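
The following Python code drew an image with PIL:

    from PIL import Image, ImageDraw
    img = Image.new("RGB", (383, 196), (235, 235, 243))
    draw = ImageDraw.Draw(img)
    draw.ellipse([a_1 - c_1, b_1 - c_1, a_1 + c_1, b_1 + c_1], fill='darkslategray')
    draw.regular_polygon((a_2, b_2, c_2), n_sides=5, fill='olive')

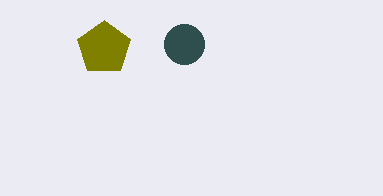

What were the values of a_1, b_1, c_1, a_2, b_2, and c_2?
a_1 = 184, b_1 = 44, c_1 = 20, a_2 = 104, b_2 = 48, c_2 = 28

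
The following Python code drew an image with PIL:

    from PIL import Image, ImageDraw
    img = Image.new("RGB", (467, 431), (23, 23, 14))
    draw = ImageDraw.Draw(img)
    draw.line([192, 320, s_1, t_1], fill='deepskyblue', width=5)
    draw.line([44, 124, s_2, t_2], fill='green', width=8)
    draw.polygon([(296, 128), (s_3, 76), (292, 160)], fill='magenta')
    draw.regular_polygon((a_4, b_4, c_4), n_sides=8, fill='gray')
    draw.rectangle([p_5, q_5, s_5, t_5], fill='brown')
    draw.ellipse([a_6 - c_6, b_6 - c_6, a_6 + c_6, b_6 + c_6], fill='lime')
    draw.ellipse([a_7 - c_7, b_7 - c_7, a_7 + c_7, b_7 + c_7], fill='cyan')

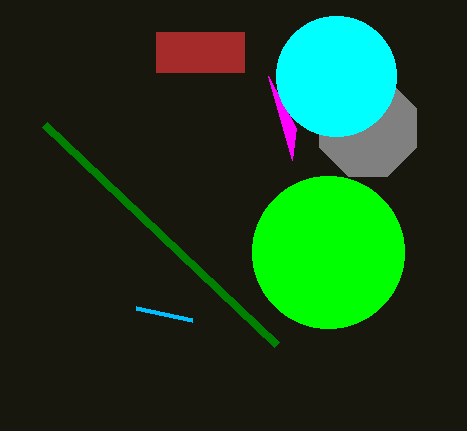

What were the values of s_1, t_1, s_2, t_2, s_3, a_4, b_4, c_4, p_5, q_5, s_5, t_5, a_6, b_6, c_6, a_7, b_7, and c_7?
s_1 = 136, t_1 = 308, s_2 = 276, t_2 = 344, s_3 = 268, a_4 = 368, b_4 = 128, c_4 = 52, p_5 = 156, q_5 = 32, s_5 = 244, t_5 = 72, a_6 = 328, b_6 = 252, c_6 = 76, a_7 = 336, b_7 = 76, c_7 = 60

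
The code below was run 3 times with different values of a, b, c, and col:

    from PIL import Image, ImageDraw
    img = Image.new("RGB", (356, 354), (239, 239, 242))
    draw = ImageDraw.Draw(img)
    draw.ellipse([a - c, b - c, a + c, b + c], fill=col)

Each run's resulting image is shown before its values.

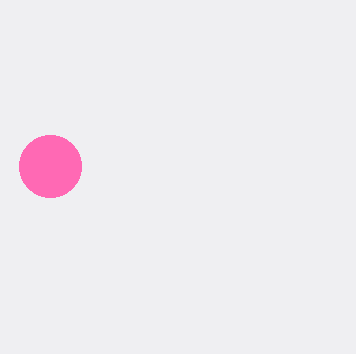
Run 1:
a = 50, b = 166, c = 31, col = 'hotpink'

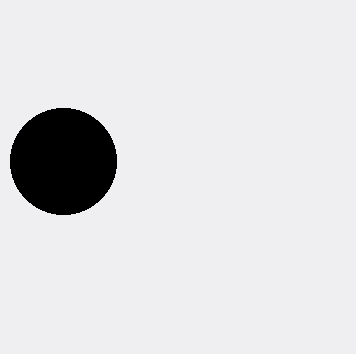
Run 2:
a = 63, b = 161, c = 53, col = 'black'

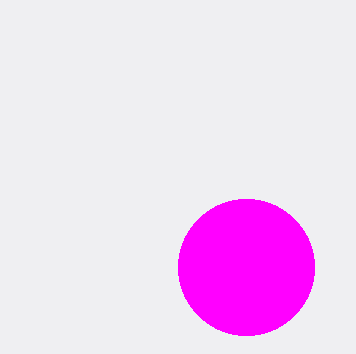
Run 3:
a = 246; b = 267; c = 68; col = 'magenta'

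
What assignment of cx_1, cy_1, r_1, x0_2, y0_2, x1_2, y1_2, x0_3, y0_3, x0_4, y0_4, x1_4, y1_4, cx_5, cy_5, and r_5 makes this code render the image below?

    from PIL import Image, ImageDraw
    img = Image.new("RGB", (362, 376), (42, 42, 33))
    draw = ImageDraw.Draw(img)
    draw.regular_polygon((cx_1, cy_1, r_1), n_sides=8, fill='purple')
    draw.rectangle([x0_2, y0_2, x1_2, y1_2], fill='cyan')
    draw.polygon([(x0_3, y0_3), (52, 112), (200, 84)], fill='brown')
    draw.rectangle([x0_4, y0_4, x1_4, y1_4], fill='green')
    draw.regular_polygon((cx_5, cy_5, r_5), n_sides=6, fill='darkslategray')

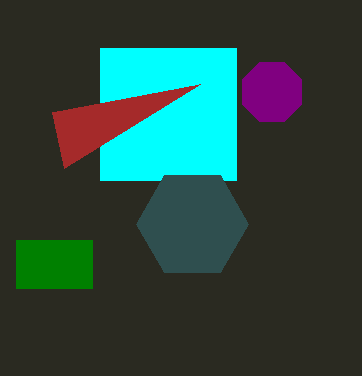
cx_1 = 272; cy_1 = 92; r_1 = 32; x0_2 = 100; y0_2 = 48; x1_2 = 236; y1_2 = 180; x0_3 = 64; y0_3 = 168; x0_4 = 16; y0_4 = 240; x1_4 = 92; y1_4 = 288; cx_5 = 192; cy_5 = 224; r_5 = 56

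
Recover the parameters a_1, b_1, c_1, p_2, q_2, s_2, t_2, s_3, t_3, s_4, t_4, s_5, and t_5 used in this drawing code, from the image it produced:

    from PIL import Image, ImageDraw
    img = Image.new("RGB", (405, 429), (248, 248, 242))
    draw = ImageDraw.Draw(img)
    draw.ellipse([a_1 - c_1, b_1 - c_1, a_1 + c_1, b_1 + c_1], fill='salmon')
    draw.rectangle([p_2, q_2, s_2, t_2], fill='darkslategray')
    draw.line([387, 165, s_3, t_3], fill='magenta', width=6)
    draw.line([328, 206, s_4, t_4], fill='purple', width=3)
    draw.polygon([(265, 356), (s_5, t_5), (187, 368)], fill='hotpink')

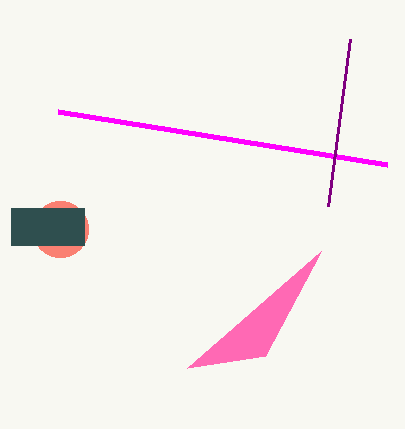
a_1 = 60, b_1 = 229, c_1 = 28, p_2 = 11, q_2 = 208, s_2 = 84, t_2 = 245, s_3 = 58, t_3 = 112, s_4 = 350, t_4 = 39, s_5 = 321, t_5 = 251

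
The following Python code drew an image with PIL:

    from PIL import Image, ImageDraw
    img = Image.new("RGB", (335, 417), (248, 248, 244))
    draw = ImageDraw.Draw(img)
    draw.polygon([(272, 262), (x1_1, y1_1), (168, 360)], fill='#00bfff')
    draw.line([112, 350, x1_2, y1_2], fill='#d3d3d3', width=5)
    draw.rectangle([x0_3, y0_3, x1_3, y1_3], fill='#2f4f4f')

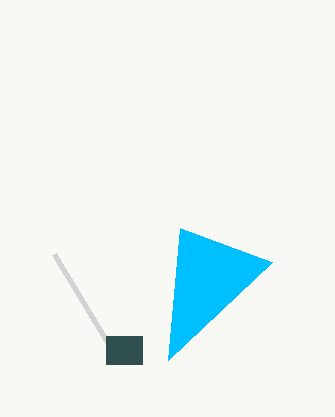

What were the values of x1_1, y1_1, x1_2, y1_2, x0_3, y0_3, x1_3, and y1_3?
x1_1 = 180
y1_1 = 228
x1_2 = 54
y1_2 = 254
x0_3 = 106
y0_3 = 336
x1_3 = 142
y1_3 = 364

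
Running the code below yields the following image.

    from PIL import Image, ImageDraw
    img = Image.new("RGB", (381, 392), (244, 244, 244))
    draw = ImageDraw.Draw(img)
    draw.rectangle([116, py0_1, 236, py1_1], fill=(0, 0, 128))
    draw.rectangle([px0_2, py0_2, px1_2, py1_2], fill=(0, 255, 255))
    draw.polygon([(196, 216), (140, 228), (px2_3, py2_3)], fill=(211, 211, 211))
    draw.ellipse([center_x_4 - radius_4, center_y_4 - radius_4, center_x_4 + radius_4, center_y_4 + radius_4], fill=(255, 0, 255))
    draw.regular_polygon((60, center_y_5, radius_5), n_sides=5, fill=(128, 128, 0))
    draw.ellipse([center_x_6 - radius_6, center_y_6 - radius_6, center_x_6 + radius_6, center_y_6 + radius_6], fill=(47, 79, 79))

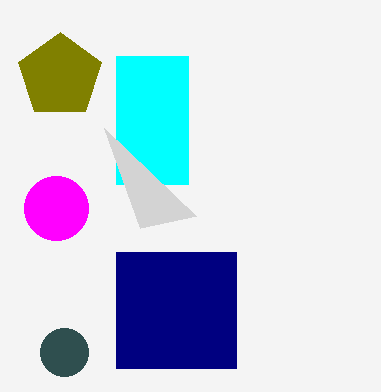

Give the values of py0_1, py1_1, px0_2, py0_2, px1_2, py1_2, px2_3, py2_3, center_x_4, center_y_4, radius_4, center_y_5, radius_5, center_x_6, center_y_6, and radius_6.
py0_1 = 252, py1_1 = 368, px0_2 = 116, py0_2 = 56, px1_2 = 188, py1_2 = 184, px2_3 = 104, py2_3 = 128, center_x_4 = 56, center_y_4 = 208, radius_4 = 32, center_y_5 = 76, radius_5 = 44, center_x_6 = 64, center_y_6 = 352, radius_6 = 24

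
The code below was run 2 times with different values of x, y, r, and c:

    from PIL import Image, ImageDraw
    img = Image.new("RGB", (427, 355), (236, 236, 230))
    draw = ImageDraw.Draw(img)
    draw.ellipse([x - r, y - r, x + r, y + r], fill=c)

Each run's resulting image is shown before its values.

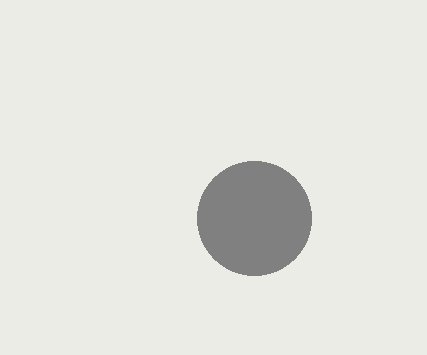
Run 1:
x = 254
y = 218
r = 57
c = 'gray'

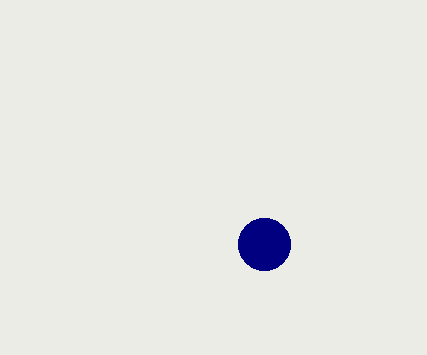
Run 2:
x = 264
y = 244
r = 26
c = 'navy'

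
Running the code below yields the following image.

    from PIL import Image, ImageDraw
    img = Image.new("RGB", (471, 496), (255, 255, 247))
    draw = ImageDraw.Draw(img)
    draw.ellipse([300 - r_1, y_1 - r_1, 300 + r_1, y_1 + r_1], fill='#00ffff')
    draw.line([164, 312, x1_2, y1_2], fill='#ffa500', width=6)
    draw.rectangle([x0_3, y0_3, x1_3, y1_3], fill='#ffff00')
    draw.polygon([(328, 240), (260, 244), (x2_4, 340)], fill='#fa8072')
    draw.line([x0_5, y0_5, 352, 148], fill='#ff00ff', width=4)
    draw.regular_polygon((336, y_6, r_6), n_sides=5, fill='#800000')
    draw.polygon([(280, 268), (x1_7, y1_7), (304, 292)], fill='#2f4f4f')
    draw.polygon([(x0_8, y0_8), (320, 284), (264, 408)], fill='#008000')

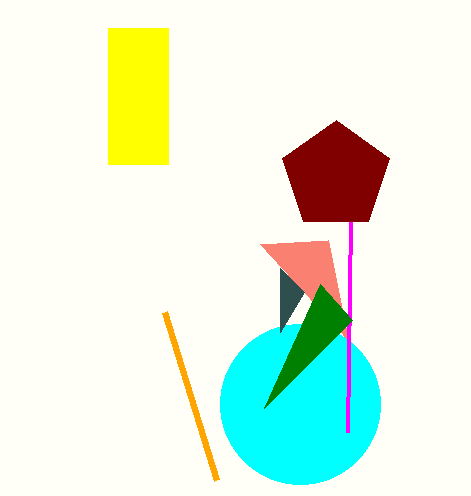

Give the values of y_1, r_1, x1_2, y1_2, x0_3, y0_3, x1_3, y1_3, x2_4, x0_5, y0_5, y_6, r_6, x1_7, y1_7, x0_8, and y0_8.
y_1 = 404
r_1 = 80
x1_2 = 216
y1_2 = 480
x0_3 = 108
y0_3 = 28
x1_3 = 168
y1_3 = 164
x2_4 = 348
x0_5 = 348
y0_5 = 432
y_6 = 176
r_6 = 56
x1_7 = 280
y1_7 = 332
x0_8 = 352
y0_8 = 320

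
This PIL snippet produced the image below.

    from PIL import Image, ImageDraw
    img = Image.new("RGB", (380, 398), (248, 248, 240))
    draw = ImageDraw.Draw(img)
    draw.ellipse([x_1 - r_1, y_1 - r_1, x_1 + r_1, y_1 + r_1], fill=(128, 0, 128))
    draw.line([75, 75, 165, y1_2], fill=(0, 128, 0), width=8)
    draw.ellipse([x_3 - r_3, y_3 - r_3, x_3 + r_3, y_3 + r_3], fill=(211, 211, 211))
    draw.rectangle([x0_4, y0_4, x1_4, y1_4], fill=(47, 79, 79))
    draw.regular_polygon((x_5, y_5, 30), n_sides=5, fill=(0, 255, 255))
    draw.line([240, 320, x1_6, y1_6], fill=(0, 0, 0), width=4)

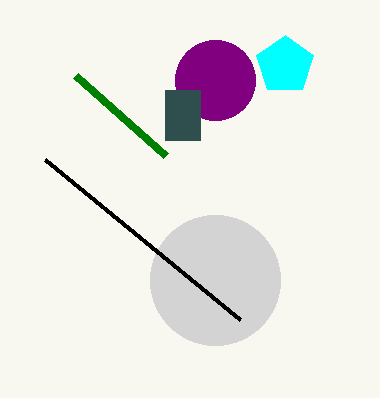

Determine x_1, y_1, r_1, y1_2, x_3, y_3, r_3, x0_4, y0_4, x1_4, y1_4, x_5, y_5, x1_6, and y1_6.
x_1 = 215
y_1 = 80
r_1 = 40
y1_2 = 155
x_3 = 215
y_3 = 280
r_3 = 65
x0_4 = 165
y0_4 = 90
x1_4 = 200
y1_4 = 140
x_5 = 285
y_5 = 65
x1_6 = 45
y1_6 = 160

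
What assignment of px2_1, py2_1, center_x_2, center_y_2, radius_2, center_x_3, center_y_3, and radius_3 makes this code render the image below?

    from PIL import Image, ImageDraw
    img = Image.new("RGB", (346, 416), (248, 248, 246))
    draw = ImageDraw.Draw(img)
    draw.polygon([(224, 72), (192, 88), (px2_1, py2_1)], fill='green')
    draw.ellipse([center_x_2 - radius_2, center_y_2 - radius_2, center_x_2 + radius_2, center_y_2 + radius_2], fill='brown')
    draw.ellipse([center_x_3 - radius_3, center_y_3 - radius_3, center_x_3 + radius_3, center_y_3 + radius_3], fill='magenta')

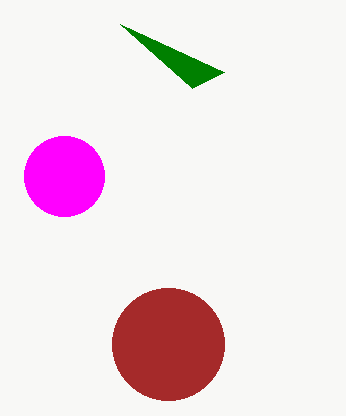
px2_1 = 120, py2_1 = 24, center_x_2 = 168, center_y_2 = 344, radius_2 = 56, center_x_3 = 64, center_y_3 = 176, radius_3 = 40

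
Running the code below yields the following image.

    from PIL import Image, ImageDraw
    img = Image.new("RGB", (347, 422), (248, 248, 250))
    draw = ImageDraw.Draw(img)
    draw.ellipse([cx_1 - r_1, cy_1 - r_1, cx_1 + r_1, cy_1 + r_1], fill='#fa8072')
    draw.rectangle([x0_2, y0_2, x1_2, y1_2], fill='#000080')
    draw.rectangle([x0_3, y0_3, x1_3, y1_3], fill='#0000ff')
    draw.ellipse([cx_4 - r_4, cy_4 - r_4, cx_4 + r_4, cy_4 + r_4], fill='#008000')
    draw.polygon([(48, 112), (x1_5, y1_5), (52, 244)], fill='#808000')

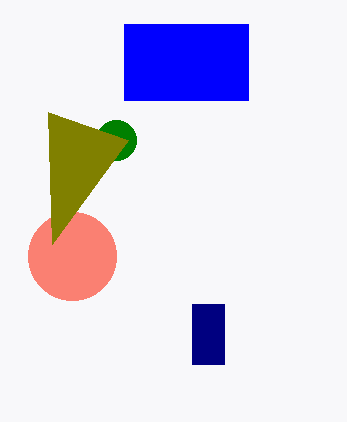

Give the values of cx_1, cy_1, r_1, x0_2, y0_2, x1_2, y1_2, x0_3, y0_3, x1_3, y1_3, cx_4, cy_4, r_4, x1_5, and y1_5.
cx_1 = 72, cy_1 = 256, r_1 = 44, x0_2 = 192, y0_2 = 304, x1_2 = 224, y1_2 = 364, x0_3 = 124, y0_3 = 24, x1_3 = 248, y1_3 = 100, cx_4 = 116, cy_4 = 140, r_4 = 20, x1_5 = 128, y1_5 = 140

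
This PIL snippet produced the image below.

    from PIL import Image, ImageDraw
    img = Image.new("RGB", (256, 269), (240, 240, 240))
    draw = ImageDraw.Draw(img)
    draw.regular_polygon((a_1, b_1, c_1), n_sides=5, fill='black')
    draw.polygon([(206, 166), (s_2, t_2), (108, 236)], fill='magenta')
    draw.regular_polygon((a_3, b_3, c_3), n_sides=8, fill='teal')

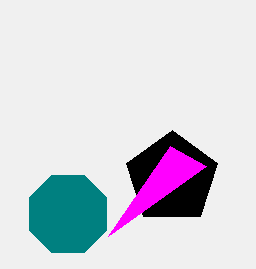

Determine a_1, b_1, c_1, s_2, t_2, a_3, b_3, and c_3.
a_1 = 172
b_1 = 178
c_1 = 48
s_2 = 170
t_2 = 146
a_3 = 68
b_3 = 214
c_3 = 42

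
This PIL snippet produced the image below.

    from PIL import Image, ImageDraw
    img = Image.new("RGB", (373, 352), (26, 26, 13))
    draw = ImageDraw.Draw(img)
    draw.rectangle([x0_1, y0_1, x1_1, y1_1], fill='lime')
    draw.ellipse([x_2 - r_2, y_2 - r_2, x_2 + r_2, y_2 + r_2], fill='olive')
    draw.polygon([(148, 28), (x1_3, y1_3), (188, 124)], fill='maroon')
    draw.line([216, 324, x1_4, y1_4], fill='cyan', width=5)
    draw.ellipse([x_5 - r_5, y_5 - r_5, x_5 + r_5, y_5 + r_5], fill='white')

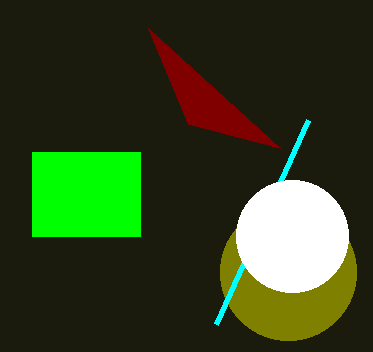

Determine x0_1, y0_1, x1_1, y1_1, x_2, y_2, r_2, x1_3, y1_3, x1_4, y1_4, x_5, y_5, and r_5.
x0_1 = 32
y0_1 = 152
x1_1 = 140
y1_1 = 236
x_2 = 288
y_2 = 272
r_2 = 68
x1_3 = 280
y1_3 = 148
x1_4 = 308
y1_4 = 120
x_5 = 292
y_5 = 236
r_5 = 56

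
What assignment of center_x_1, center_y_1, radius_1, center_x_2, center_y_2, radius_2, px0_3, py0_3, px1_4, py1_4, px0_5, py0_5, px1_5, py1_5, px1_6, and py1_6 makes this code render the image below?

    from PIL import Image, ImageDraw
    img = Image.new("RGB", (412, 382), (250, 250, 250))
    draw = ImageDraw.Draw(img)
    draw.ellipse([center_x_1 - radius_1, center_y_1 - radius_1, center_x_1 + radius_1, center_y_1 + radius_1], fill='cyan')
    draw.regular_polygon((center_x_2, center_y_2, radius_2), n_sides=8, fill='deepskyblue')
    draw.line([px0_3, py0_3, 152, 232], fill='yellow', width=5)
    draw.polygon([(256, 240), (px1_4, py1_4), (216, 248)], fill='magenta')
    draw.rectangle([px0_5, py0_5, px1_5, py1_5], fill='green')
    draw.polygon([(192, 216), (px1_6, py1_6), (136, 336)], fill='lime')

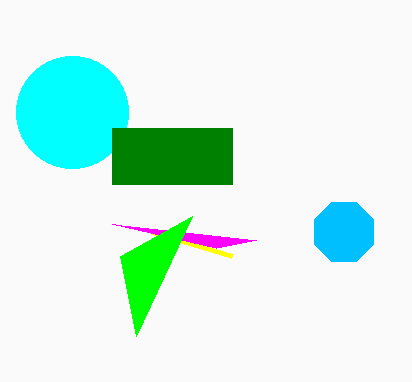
center_x_1 = 72, center_y_1 = 112, radius_1 = 56, center_x_2 = 344, center_y_2 = 232, radius_2 = 32, px0_3 = 232, py0_3 = 256, px1_4 = 112, py1_4 = 224, px0_5 = 112, py0_5 = 128, px1_5 = 232, py1_5 = 184, px1_6 = 120, py1_6 = 256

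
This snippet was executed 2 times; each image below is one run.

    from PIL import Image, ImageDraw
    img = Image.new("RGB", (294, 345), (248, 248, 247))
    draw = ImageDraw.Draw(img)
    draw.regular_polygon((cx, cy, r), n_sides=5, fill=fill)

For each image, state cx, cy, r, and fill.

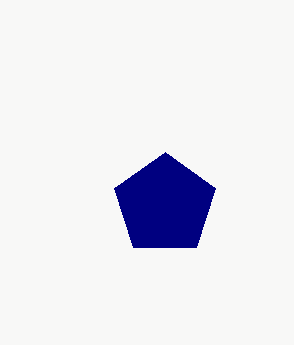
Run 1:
cx = 165, cy = 205, r = 53, fill = 'navy'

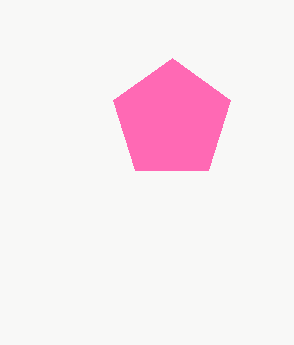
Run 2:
cx = 172; cy = 120; r = 62; fill = 'hotpink'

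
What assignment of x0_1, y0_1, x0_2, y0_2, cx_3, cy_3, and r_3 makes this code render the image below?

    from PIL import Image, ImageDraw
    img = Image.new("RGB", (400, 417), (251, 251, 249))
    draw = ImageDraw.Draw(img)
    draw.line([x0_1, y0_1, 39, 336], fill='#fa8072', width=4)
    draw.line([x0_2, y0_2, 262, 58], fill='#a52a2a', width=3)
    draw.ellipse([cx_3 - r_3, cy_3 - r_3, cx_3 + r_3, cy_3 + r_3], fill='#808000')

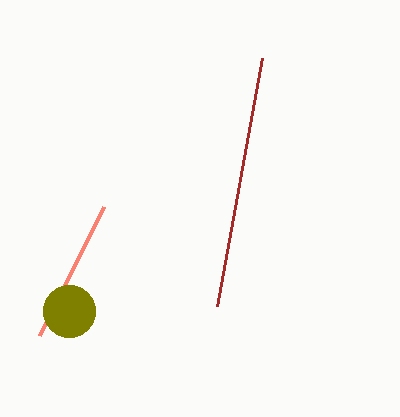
x0_1 = 103; y0_1 = 207; x0_2 = 217; y0_2 = 306; cx_3 = 69; cy_3 = 311; r_3 = 26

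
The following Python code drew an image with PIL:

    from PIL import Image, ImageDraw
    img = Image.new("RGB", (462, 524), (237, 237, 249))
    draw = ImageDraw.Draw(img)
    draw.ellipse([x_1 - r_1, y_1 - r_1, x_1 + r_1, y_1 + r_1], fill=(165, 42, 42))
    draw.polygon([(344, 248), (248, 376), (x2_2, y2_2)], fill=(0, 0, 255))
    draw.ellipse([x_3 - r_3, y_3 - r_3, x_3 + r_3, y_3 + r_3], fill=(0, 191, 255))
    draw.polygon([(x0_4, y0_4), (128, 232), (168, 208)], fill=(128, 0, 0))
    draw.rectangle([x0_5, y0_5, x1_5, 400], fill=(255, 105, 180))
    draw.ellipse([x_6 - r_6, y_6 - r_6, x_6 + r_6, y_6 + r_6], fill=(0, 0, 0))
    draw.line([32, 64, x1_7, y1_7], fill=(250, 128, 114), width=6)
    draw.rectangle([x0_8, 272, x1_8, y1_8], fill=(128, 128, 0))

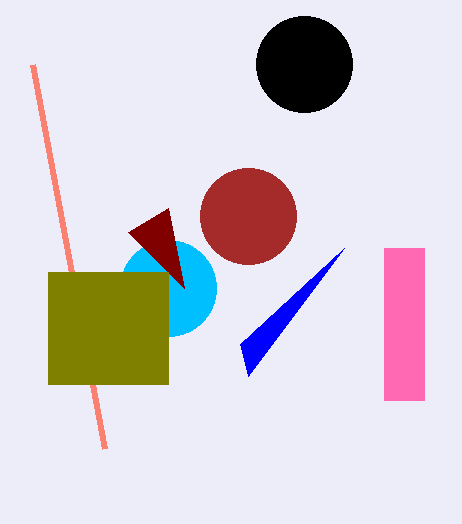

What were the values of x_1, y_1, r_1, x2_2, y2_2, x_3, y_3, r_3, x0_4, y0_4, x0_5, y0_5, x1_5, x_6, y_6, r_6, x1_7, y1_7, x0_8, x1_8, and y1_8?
x_1 = 248
y_1 = 216
r_1 = 48
x2_2 = 240
y2_2 = 344
x_3 = 168
y_3 = 288
r_3 = 48
x0_4 = 184
y0_4 = 288
x0_5 = 384
y0_5 = 248
x1_5 = 424
x_6 = 304
y_6 = 64
r_6 = 48
x1_7 = 104
y1_7 = 448
x0_8 = 48
x1_8 = 168
y1_8 = 384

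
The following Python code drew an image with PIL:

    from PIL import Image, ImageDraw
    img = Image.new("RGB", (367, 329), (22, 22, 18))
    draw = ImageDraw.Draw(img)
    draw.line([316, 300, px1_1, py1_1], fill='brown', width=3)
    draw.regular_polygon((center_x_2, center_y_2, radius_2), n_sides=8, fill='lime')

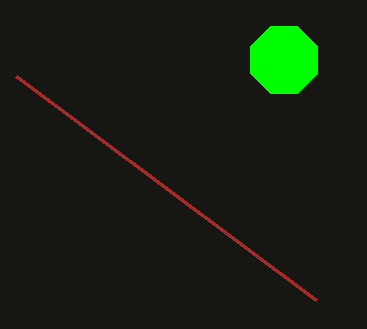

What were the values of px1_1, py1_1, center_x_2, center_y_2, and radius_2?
px1_1 = 16
py1_1 = 76
center_x_2 = 284
center_y_2 = 60
radius_2 = 36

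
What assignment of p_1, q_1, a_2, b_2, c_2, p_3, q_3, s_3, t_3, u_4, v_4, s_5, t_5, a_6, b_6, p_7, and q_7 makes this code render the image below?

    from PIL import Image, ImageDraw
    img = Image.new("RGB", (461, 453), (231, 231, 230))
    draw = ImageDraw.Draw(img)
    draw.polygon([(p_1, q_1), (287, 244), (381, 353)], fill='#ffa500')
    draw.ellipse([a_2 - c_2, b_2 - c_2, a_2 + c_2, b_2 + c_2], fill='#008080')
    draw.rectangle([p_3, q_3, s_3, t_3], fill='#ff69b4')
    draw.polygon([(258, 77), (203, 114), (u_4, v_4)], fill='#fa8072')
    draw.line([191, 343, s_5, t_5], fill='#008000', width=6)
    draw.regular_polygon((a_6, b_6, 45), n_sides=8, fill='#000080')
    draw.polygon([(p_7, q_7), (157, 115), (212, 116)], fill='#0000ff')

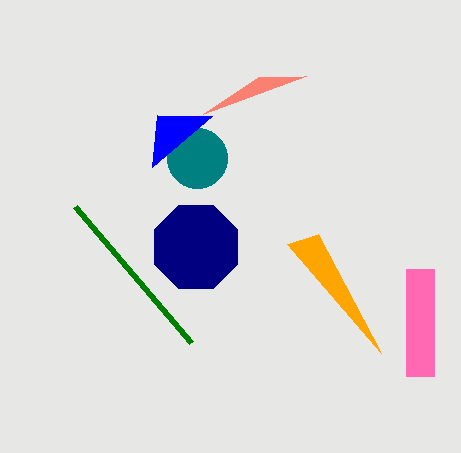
p_1 = 318; q_1 = 234; a_2 = 197; b_2 = 158; c_2 = 30; p_3 = 406; q_3 = 269; s_3 = 434; t_3 = 376; u_4 = 306; v_4 = 76; s_5 = 75; t_5 = 207; a_6 = 196; b_6 = 247; p_7 = 152; q_7 = 167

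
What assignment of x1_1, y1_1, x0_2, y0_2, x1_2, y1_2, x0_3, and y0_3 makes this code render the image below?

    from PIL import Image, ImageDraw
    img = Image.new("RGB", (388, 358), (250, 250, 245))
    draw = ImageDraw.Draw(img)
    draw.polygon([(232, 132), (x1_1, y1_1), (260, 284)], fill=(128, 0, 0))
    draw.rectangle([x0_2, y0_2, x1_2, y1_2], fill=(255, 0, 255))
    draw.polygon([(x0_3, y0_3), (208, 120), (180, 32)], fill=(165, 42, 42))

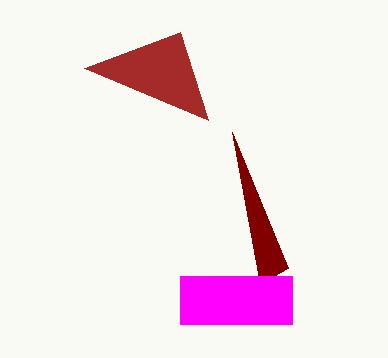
x1_1 = 288; y1_1 = 268; x0_2 = 180; y0_2 = 276; x1_2 = 292; y1_2 = 324; x0_3 = 84; y0_3 = 68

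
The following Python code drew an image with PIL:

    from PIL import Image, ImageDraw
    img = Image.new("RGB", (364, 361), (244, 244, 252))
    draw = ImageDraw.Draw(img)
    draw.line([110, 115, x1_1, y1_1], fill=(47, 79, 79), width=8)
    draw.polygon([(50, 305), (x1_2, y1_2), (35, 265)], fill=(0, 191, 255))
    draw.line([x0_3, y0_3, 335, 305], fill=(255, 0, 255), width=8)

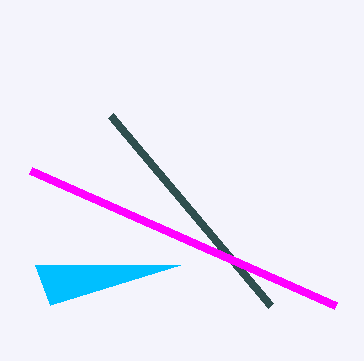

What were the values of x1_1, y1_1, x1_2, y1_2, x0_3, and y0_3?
x1_1 = 270; y1_1 = 305; x1_2 = 180; y1_2 = 265; x0_3 = 30; y0_3 = 170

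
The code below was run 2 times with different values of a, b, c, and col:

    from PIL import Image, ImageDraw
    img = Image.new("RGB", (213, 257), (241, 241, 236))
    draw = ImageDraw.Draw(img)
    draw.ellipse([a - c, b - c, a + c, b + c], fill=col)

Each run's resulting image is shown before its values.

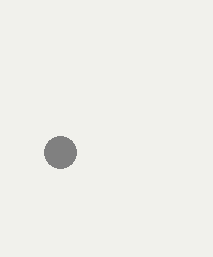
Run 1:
a = 60, b = 152, c = 16, col = 'gray'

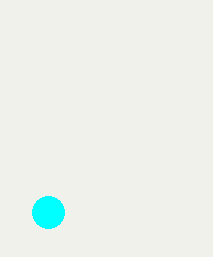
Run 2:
a = 48; b = 212; c = 16; col = 'cyan'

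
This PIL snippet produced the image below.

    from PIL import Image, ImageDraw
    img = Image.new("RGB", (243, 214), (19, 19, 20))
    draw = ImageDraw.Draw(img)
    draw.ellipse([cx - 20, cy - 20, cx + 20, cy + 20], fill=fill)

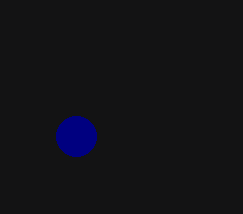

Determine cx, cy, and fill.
cx = 76, cy = 136, fill = 'navy'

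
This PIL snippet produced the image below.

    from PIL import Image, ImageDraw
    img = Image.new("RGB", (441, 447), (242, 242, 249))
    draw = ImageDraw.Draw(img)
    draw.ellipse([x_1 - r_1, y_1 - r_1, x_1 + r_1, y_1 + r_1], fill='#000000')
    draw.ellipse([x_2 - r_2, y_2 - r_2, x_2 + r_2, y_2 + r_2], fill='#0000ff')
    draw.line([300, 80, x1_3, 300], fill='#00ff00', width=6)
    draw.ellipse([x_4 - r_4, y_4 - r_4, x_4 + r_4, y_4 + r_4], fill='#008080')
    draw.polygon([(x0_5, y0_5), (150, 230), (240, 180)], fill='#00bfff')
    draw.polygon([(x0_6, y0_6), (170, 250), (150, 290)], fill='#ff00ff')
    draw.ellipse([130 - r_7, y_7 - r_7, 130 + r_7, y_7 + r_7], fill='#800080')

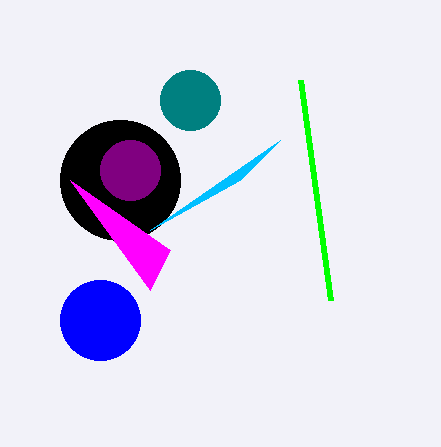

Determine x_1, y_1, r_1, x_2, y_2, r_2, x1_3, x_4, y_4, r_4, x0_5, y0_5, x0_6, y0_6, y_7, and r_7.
x_1 = 120, y_1 = 180, r_1 = 60, x_2 = 100, y_2 = 320, r_2 = 40, x1_3 = 330, x_4 = 190, y_4 = 100, r_4 = 30, x0_5 = 280, y0_5 = 140, x0_6 = 70, y0_6 = 180, y_7 = 170, r_7 = 30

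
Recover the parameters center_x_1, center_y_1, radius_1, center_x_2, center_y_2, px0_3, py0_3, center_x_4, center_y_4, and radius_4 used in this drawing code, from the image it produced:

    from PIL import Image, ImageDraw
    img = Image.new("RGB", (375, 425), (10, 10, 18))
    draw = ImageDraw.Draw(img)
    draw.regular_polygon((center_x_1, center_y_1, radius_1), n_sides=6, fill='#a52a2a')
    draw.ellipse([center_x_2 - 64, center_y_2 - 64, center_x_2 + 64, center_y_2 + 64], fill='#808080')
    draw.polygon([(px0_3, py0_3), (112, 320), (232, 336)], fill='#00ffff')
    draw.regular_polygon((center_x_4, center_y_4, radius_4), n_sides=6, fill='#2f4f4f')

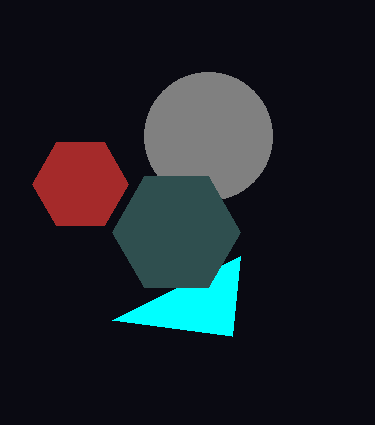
center_x_1 = 80; center_y_1 = 184; radius_1 = 48; center_x_2 = 208; center_y_2 = 136; px0_3 = 240; py0_3 = 256; center_x_4 = 176; center_y_4 = 232; radius_4 = 64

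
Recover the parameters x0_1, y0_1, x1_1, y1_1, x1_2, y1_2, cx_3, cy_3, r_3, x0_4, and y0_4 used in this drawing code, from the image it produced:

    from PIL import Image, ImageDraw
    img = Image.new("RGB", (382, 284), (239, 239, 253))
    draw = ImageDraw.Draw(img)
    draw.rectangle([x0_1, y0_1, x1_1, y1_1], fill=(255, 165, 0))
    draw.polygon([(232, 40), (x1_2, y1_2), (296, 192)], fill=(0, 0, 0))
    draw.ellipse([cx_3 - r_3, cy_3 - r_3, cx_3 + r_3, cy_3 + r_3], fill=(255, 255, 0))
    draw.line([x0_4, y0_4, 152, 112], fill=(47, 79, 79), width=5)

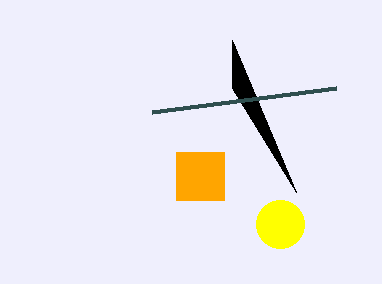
x0_1 = 176, y0_1 = 152, x1_1 = 224, y1_1 = 200, x1_2 = 232, y1_2 = 88, cx_3 = 280, cy_3 = 224, r_3 = 24, x0_4 = 336, y0_4 = 88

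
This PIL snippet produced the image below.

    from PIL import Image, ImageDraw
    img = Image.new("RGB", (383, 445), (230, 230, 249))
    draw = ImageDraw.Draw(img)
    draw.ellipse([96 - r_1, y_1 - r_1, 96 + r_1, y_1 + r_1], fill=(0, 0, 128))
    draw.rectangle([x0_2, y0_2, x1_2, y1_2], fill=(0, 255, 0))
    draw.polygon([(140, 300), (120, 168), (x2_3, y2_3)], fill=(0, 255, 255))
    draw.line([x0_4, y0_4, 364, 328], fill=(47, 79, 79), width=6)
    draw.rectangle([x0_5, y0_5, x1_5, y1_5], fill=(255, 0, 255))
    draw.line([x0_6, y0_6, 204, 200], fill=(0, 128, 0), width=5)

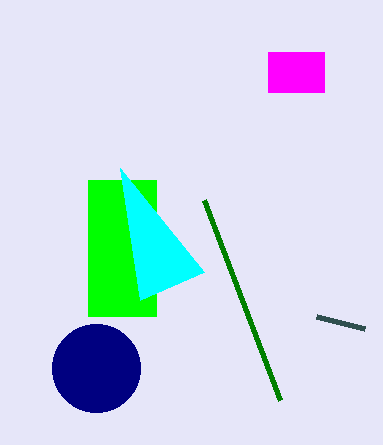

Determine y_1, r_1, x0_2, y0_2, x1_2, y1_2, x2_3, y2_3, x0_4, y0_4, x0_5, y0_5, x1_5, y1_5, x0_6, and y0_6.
y_1 = 368, r_1 = 44, x0_2 = 88, y0_2 = 180, x1_2 = 156, y1_2 = 316, x2_3 = 204, y2_3 = 272, x0_4 = 316, y0_4 = 316, x0_5 = 268, y0_5 = 52, x1_5 = 324, y1_5 = 92, x0_6 = 280, y0_6 = 400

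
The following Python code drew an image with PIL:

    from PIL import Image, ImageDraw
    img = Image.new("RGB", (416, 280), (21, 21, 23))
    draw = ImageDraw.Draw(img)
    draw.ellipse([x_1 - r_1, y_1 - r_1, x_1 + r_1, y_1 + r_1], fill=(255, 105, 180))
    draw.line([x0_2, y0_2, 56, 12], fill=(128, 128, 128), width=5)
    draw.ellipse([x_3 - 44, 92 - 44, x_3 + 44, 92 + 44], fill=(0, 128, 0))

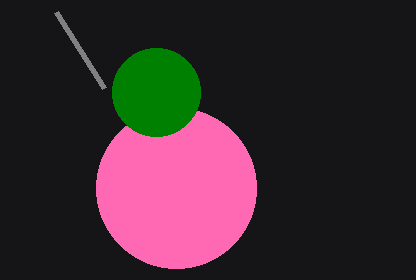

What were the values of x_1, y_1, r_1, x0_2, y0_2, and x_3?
x_1 = 176
y_1 = 188
r_1 = 80
x0_2 = 104
y0_2 = 88
x_3 = 156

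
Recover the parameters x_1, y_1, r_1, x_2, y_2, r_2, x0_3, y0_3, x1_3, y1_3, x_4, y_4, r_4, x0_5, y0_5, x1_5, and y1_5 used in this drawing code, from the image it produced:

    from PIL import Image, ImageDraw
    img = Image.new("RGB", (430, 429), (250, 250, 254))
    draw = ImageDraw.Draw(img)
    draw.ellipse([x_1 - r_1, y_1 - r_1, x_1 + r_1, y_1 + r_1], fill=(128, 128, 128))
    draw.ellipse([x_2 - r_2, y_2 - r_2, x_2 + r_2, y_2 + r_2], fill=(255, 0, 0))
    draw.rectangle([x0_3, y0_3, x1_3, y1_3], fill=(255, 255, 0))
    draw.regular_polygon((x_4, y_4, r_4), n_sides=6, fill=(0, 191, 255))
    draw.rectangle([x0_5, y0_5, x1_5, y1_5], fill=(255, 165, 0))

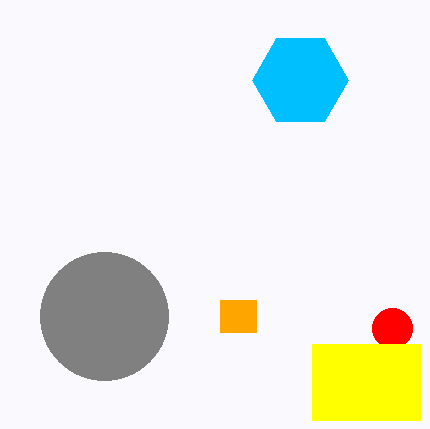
x_1 = 104
y_1 = 316
r_1 = 64
x_2 = 392
y_2 = 328
r_2 = 20
x0_3 = 312
y0_3 = 344
x1_3 = 420
y1_3 = 420
x_4 = 300
y_4 = 80
r_4 = 48
x0_5 = 220
y0_5 = 300
x1_5 = 256
y1_5 = 332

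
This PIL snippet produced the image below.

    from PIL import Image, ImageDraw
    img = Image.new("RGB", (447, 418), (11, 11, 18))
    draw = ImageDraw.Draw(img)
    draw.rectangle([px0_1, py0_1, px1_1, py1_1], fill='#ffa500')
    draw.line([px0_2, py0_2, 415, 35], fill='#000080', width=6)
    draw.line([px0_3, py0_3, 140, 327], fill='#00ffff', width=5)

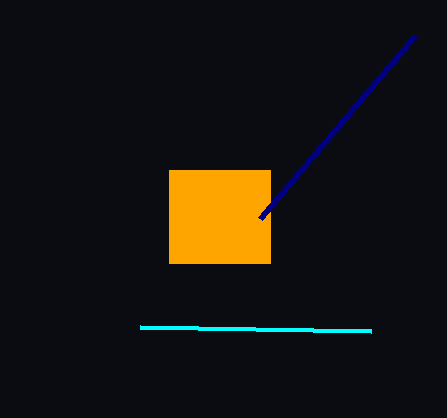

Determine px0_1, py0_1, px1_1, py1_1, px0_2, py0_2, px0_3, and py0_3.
px0_1 = 169; py0_1 = 170; px1_1 = 270; py1_1 = 263; px0_2 = 260; py0_2 = 218; px0_3 = 371; py0_3 = 331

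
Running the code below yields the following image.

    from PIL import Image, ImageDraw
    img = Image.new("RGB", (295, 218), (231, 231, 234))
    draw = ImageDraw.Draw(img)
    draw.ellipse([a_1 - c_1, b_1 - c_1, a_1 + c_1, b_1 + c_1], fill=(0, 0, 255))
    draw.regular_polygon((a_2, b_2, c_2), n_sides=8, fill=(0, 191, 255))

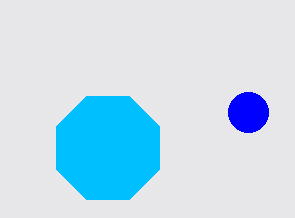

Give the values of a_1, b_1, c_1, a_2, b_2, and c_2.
a_1 = 248
b_1 = 112
c_1 = 20
a_2 = 108
b_2 = 148
c_2 = 56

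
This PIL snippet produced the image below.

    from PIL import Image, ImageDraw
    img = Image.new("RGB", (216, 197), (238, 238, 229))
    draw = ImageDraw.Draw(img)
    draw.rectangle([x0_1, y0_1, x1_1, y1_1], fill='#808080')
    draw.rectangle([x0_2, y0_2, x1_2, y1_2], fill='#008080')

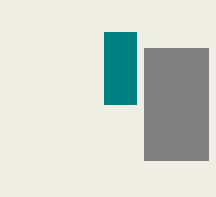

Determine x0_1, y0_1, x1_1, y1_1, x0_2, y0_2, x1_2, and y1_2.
x0_1 = 144
y0_1 = 48
x1_1 = 208
y1_1 = 160
x0_2 = 104
y0_2 = 32
x1_2 = 136
y1_2 = 104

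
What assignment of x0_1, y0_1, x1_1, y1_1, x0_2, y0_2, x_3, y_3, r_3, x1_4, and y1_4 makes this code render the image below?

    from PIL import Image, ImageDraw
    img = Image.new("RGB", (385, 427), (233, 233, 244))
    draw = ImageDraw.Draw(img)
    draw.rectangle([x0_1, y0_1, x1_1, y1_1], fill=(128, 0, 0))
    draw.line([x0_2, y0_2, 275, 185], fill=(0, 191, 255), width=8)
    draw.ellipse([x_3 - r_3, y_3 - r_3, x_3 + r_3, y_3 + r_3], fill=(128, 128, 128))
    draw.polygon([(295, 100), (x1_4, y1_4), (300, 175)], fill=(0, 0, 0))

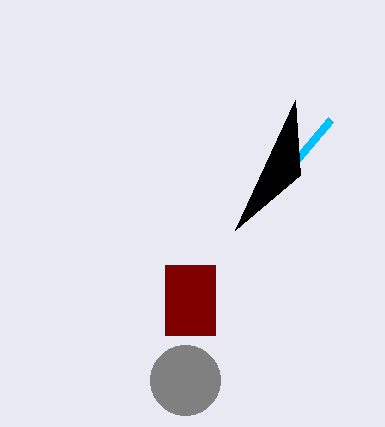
x0_1 = 165, y0_1 = 265, x1_1 = 215, y1_1 = 335, x0_2 = 330, y0_2 = 120, x_3 = 185, y_3 = 380, r_3 = 35, x1_4 = 235, y1_4 = 230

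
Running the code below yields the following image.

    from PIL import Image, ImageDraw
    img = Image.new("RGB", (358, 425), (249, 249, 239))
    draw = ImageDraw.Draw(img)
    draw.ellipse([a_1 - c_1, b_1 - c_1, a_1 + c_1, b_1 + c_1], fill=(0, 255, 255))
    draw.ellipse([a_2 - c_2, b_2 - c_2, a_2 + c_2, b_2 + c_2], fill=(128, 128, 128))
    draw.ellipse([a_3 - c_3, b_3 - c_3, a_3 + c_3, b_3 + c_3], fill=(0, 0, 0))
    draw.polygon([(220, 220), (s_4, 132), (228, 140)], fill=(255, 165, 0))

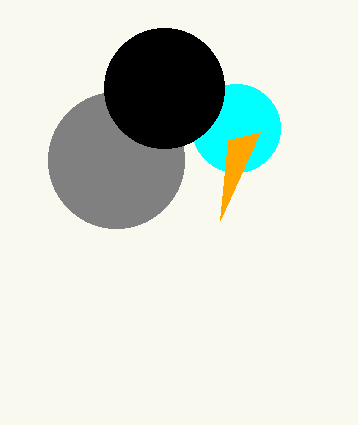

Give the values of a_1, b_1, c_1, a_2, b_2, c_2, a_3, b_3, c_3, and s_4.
a_1 = 236; b_1 = 128; c_1 = 44; a_2 = 116; b_2 = 160; c_2 = 68; a_3 = 164; b_3 = 88; c_3 = 60; s_4 = 260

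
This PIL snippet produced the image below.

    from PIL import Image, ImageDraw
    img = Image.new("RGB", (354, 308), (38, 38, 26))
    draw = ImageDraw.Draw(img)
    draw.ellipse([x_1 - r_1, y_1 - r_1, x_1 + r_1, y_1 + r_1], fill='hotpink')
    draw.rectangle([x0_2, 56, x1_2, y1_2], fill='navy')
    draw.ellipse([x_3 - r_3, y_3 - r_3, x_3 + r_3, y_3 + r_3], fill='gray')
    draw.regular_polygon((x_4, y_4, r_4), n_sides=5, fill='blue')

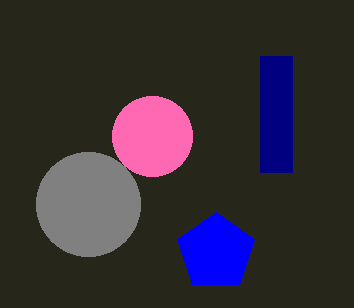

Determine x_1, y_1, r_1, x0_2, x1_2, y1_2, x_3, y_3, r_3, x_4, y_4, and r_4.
x_1 = 152
y_1 = 136
r_1 = 40
x0_2 = 260
x1_2 = 292
y1_2 = 172
x_3 = 88
y_3 = 204
r_3 = 52
x_4 = 216
y_4 = 252
r_4 = 40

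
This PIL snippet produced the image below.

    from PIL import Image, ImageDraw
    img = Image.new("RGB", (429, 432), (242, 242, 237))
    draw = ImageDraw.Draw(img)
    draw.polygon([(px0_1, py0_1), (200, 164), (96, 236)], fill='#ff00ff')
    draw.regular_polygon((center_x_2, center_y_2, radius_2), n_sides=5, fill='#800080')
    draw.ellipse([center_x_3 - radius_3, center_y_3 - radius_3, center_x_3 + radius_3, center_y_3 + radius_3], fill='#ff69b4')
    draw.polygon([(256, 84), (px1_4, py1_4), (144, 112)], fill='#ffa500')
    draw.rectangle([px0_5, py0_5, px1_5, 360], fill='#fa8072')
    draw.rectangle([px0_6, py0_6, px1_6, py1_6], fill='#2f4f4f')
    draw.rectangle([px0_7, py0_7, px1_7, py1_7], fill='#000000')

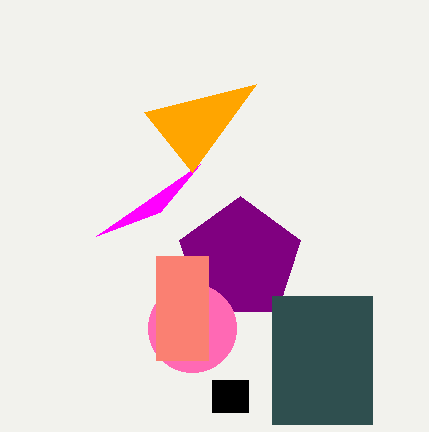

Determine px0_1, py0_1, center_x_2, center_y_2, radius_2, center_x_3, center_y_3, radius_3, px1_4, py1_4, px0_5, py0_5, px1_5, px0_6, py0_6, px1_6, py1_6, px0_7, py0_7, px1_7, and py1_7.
px0_1 = 160; py0_1 = 212; center_x_2 = 240; center_y_2 = 260; radius_2 = 64; center_x_3 = 192; center_y_3 = 328; radius_3 = 44; px1_4 = 192; py1_4 = 172; px0_5 = 156; py0_5 = 256; px1_5 = 208; px0_6 = 272; py0_6 = 296; px1_6 = 372; py1_6 = 424; px0_7 = 212; py0_7 = 380; px1_7 = 248; py1_7 = 412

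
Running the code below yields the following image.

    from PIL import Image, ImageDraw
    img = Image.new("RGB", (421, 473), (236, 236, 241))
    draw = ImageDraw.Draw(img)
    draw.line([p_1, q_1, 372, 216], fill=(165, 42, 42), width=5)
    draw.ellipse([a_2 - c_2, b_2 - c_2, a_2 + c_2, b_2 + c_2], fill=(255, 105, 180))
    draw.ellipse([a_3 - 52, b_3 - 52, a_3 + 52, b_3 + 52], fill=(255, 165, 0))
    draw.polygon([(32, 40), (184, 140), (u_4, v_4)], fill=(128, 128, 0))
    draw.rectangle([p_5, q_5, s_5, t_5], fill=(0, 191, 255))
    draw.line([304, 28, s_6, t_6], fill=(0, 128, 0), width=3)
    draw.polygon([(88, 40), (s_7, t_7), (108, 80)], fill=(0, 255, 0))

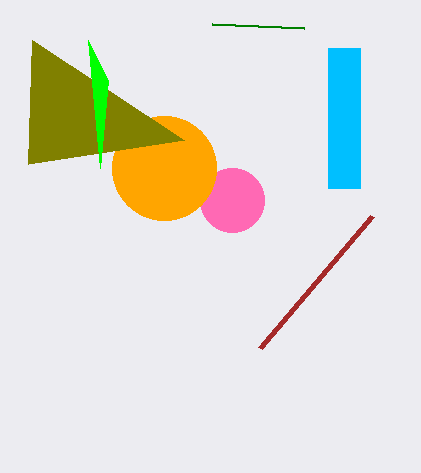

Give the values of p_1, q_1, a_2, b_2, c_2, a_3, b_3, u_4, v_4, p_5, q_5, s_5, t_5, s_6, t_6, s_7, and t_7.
p_1 = 260
q_1 = 348
a_2 = 232
b_2 = 200
c_2 = 32
a_3 = 164
b_3 = 168
u_4 = 28
v_4 = 164
p_5 = 328
q_5 = 48
s_5 = 360
t_5 = 188
s_6 = 212
t_6 = 24
s_7 = 100
t_7 = 168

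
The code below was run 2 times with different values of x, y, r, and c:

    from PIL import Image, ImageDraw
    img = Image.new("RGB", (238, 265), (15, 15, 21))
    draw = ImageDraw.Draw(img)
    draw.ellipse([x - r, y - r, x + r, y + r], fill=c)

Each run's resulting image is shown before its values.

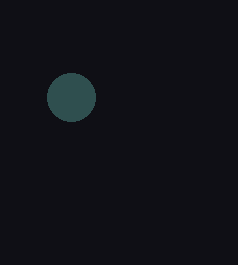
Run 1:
x = 71; y = 97; r = 24; c = 'darkslategray'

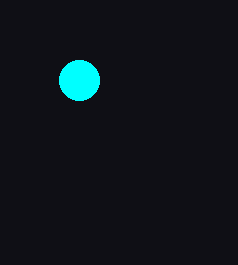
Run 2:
x = 79, y = 80, r = 20, c = 'cyan'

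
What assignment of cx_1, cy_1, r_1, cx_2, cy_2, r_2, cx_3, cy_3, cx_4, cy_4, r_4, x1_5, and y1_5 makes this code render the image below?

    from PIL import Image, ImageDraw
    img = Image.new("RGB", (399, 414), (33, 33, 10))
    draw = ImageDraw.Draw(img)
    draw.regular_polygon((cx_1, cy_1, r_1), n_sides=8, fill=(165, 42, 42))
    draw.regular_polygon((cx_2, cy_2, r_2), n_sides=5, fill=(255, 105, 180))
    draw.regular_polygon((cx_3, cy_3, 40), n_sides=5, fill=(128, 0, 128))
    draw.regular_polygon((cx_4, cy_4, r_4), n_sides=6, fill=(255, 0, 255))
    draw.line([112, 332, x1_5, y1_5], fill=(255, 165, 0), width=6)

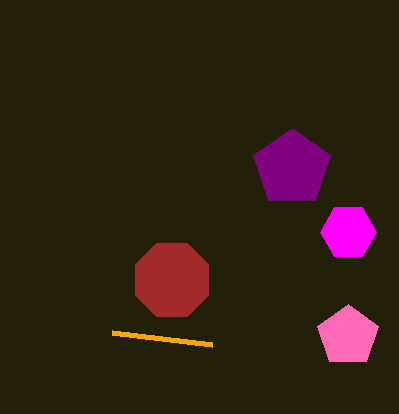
cx_1 = 172; cy_1 = 280; r_1 = 40; cx_2 = 348; cy_2 = 336; r_2 = 32; cx_3 = 292; cy_3 = 168; cx_4 = 348; cy_4 = 232; r_4 = 28; x1_5 = 212; y1_5 = 344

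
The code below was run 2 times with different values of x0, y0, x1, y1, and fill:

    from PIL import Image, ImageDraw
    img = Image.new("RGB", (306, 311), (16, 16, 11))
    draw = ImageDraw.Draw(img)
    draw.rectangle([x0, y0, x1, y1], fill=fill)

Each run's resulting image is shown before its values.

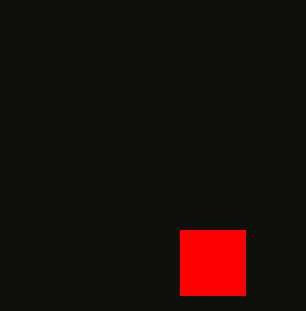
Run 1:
x0 = 180, y0 = 230, x1 = 245, y1 = 295, fill = 'red'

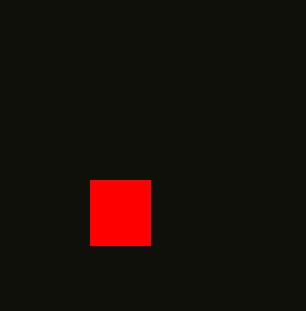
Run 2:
x0 = 90, y0 = 180, x1 = 150, y1 = 245, fill = 'red'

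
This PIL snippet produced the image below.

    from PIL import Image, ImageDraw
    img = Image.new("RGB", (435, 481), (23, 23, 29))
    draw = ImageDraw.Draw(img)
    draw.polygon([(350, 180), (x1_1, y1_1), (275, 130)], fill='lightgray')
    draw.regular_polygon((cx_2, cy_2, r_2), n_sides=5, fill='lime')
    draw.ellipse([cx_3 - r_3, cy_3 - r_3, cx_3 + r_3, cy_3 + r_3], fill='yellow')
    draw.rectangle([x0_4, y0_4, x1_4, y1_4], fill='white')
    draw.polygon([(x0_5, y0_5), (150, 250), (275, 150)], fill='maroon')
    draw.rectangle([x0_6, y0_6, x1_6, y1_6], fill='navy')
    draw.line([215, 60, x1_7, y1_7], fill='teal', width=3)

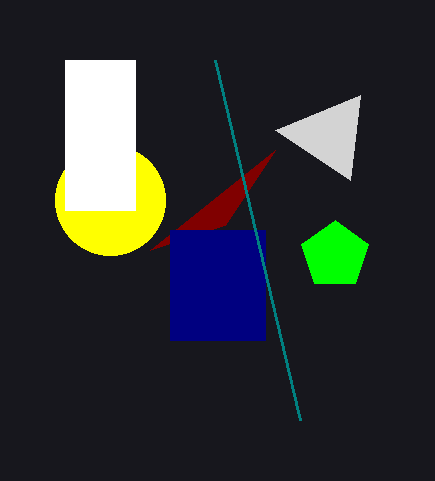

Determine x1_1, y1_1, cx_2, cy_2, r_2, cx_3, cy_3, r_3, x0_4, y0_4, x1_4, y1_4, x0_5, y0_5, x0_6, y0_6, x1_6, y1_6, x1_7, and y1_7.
x1_1 = 360
y1_1 = 95
cx_2 = 335
cy_2 = 255
r_2 = 35
cx_3 = 110
cy_3 = 200
r_3 = 55
x0_4 = 65
y0_4 = 60
x1_4 = 135
y1_4 = 210
x0_5 = 225
y0_5 = 225
x0_6 = 170
y0_6 = 230
x1_6 = 265
y1_6 = 340
x1_7 = 300
y1_7 = 420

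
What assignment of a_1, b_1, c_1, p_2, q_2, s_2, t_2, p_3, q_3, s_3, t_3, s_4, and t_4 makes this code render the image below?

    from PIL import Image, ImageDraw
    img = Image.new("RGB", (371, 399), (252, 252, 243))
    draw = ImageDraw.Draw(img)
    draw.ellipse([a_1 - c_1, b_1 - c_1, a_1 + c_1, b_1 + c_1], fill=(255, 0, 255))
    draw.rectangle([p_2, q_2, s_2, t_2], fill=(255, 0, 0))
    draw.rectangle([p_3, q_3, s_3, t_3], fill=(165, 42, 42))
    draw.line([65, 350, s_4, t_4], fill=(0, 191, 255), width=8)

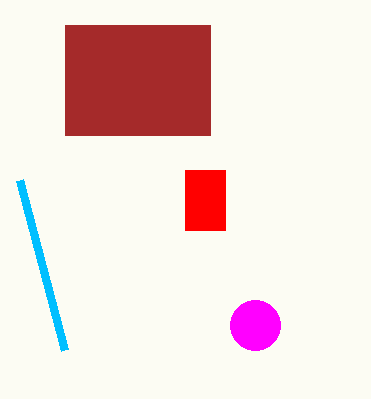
a_1 = 255
b_1 = 325
c_1 = 25
p_2 = 185
q_2 = 170
s_2 = 225
t_2 = 230
p_3 = 65
q_3 = 25
s_3 = 210
t_3 = 135
s_4 = 20
t_4 = 180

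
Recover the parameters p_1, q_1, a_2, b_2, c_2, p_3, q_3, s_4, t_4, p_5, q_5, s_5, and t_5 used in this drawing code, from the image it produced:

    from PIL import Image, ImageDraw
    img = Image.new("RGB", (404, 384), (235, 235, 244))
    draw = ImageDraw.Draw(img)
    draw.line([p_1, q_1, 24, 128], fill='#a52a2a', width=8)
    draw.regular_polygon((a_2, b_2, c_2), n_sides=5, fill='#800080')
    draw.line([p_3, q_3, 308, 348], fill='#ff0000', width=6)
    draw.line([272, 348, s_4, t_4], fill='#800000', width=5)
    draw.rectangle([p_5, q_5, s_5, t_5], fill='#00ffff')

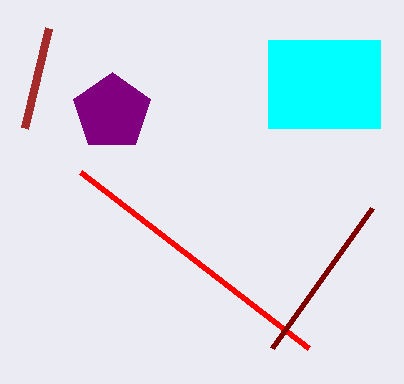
p_1 = 48
q_1 = 28
a_2 = 112
b_2 = 112
c_2 = 40
p_3 = 80
q_3 = 172
s_4 = 372
t_4 = 208
p_5 = 268
q_5 = 40
s_5 = 380
t_5 = 128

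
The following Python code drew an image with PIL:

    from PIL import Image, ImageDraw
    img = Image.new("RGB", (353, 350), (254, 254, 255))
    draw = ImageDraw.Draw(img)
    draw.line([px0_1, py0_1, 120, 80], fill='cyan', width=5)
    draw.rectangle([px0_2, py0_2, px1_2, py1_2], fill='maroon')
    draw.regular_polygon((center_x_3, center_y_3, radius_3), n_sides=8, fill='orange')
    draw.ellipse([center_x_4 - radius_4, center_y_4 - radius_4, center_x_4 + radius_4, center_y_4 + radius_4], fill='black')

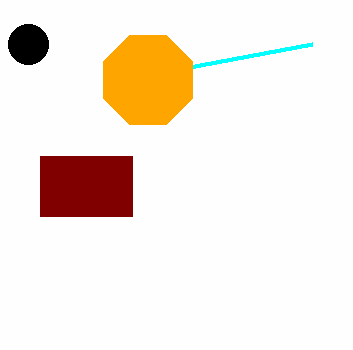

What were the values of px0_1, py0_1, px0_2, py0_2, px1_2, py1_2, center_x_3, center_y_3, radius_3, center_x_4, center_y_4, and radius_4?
px0_1 = 312; py0_1 = 44; px0_2 = 40; py0_2 = 156; px1_2 = 132; py1_2 = 216; center_x_3 = 148; center_y_3 = 80; radius_3 = 48; center_x_4 = 28; center_y_4 = 44; radius_4 = 20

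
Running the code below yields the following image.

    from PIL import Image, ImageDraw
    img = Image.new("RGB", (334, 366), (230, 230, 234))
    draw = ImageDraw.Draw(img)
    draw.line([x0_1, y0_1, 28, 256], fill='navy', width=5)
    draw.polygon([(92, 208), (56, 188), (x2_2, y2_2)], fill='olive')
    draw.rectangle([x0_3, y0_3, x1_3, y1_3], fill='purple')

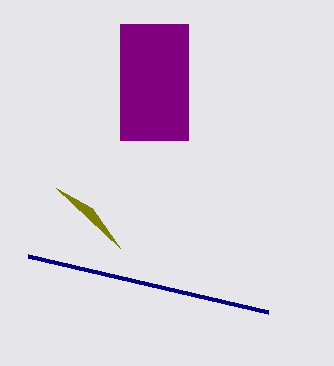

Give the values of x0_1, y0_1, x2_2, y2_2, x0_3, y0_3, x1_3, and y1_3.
x0_1 = 268, y0_1 = 312, x2_2 = 120, y2_2 = 248, x0_3 = 120, y0_3 = 24, x1_3 = 188, y1_3 = 140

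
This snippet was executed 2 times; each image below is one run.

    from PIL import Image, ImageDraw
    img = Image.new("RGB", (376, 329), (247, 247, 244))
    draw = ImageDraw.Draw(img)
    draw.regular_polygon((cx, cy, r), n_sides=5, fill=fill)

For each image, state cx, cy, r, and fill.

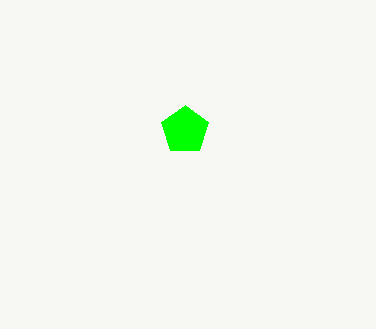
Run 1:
cx = 185; cy = 130; r = 25; fill = 'lime'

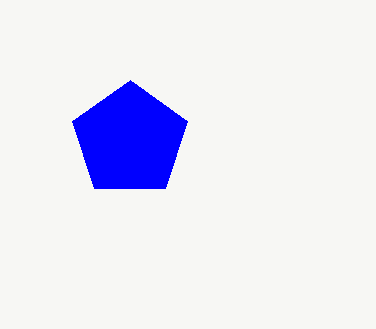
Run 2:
cx = 130
cy = 140
r = 60
fill = 'blue'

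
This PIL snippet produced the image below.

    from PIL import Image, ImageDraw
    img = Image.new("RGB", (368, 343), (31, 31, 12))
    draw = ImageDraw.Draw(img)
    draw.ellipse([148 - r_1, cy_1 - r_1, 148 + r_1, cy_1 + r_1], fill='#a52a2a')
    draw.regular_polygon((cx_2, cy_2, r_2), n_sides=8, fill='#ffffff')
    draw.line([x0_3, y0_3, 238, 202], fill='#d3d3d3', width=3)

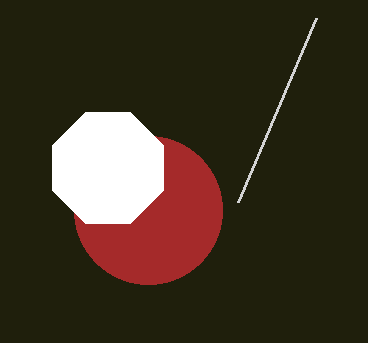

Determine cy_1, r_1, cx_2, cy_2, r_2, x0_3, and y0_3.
cy_1 = 210; r_1 = 74; cx_2 = 108; cy_2 = 168; r_2 = 60; x0_3 = 316; y0_3 = 18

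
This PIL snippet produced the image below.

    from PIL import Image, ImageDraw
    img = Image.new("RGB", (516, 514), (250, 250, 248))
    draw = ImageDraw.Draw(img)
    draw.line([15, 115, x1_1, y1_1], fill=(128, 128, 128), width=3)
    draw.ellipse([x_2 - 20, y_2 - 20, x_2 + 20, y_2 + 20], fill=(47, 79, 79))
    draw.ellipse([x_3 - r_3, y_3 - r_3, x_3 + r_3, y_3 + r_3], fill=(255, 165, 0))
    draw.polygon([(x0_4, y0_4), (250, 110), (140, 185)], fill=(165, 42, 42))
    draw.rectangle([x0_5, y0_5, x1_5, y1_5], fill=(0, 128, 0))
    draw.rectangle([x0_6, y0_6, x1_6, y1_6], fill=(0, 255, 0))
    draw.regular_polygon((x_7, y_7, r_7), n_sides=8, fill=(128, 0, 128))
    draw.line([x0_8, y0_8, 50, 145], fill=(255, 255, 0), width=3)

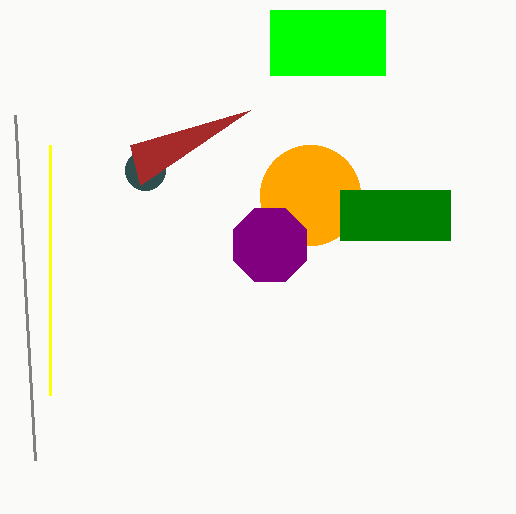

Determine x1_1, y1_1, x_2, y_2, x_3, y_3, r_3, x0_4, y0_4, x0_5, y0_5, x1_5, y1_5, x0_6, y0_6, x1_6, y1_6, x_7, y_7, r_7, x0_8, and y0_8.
x1_1 = 35
y1_1 = 460
x_2 = 145
y_2 = 170
x_3 = 310
y_3 = 195
r_3 = 50
x0_4 = 130
y0_4 = 145
x0_5 = 340
y0_5 = 190
x1_5 = 450
y1_5 = 240
x0_6 = 270
y0_6 = 10
x1_6 = 385
y1_6 = 75
x_7 = 270
y_7 = 245
r_7 = 40
x0_8 = 50
y0_8 = 395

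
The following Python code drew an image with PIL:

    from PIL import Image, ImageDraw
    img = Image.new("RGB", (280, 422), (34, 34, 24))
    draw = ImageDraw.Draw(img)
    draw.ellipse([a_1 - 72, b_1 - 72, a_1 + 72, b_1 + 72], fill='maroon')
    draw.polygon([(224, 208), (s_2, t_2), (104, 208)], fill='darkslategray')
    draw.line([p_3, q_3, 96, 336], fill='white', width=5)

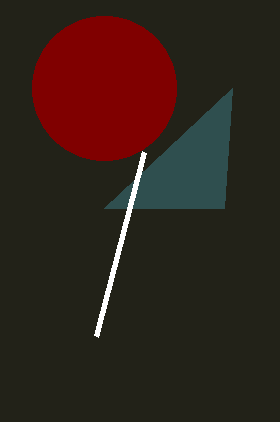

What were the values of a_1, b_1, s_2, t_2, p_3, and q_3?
a_1 = 104
b_1 = 88
s_2 = 232
t_2 = 88
p_3 = 144
q_3 = 152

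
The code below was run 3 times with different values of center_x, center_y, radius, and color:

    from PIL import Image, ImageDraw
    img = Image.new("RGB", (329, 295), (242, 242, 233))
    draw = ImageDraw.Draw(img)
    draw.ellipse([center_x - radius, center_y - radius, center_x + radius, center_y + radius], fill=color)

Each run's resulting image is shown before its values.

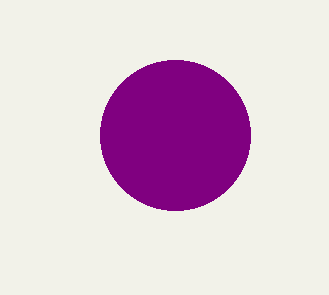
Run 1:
center_x = 175
center_y = 135
radius = 75
color = 'purple'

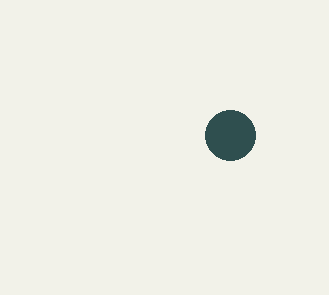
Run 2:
center_x = 230, center_y = 135, radius = 25, color = 'darkslategray'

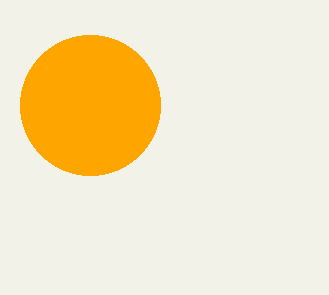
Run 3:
center_x = 90
center_y = 105
radius = 70
color = 'orange'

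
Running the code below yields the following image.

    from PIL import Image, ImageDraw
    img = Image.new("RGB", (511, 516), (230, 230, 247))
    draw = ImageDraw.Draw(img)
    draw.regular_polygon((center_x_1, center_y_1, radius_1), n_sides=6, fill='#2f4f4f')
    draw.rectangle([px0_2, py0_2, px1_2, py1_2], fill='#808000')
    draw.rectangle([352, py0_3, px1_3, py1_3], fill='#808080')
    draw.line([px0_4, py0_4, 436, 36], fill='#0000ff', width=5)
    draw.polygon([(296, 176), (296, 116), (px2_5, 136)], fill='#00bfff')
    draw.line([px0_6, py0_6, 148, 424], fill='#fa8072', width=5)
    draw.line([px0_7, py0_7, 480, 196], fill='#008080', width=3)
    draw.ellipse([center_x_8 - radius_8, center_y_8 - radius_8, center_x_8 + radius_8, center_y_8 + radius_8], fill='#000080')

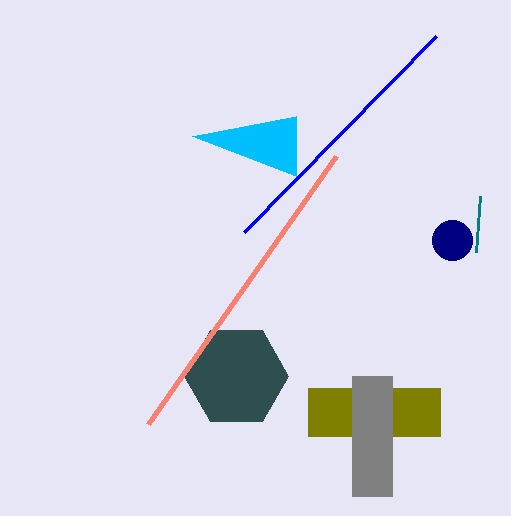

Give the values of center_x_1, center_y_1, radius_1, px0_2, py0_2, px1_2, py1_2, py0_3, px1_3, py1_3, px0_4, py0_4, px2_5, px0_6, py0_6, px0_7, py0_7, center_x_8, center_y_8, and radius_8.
center_x_1 = 236
center_y_1 = 376
radius_1 = 52
px0_2 = 308
py0_2 = 388
px1_2 = 440
py1_2 = 436
py0_3 = 376
px1_3 = 392
py1_3 = 496
px0_4 = 244
py0_4 = 232
px2_5 = 192
px0_6 = 336
py0_6 = 156
px0_7 = 476
py0_7 = 252
center_x_8 = 452
center_y_8 = 240
radius_8 = 20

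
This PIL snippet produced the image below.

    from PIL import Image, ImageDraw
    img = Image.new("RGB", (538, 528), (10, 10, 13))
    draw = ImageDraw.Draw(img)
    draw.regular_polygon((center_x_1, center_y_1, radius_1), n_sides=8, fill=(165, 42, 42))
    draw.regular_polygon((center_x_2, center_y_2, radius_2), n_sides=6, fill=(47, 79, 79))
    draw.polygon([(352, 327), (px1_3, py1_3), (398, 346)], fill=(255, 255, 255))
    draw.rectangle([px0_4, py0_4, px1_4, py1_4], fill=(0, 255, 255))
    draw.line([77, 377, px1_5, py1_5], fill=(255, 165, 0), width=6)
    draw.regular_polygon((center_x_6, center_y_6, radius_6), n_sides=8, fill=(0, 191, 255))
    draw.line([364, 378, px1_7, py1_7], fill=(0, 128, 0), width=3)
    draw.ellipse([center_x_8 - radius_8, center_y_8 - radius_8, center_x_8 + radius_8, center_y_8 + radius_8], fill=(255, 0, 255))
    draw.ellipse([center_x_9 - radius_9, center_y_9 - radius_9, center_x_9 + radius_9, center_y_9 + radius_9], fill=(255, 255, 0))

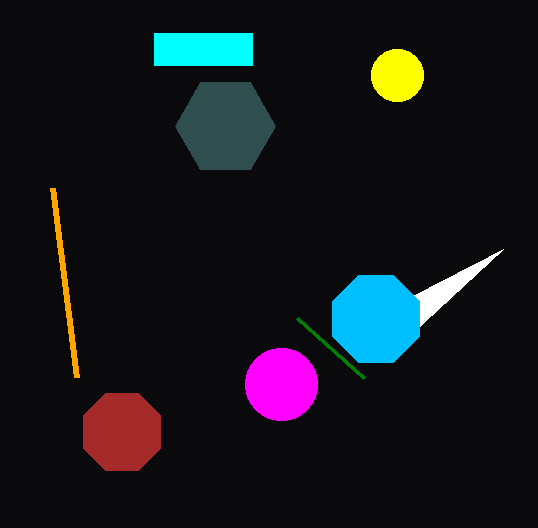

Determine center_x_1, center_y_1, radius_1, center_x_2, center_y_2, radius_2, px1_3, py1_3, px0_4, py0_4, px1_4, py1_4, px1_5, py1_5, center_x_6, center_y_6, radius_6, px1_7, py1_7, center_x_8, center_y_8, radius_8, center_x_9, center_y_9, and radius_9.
center_x_1 = 122, center_y_1 = 432, radius_1 = 42, center_x_2 = 225, center_y_2 = 126, radius_2 = 50, px1_3 = 503, py1_3 = 249, px0_4 = 154, py0_4 = 33, px1_4 = 252, py1_4 = 65, px1_5 = 53, py1_5 = 188, center_x_6 = 376, center_y_6 = 319, radius_6 = 47, px1_7 = 297, py1_7 = 318, center_x_8 = 281, center_y_8 = 384, radius_8 = 36, center_x_9 = 397, center_y_9 = 75, radius_9 = 26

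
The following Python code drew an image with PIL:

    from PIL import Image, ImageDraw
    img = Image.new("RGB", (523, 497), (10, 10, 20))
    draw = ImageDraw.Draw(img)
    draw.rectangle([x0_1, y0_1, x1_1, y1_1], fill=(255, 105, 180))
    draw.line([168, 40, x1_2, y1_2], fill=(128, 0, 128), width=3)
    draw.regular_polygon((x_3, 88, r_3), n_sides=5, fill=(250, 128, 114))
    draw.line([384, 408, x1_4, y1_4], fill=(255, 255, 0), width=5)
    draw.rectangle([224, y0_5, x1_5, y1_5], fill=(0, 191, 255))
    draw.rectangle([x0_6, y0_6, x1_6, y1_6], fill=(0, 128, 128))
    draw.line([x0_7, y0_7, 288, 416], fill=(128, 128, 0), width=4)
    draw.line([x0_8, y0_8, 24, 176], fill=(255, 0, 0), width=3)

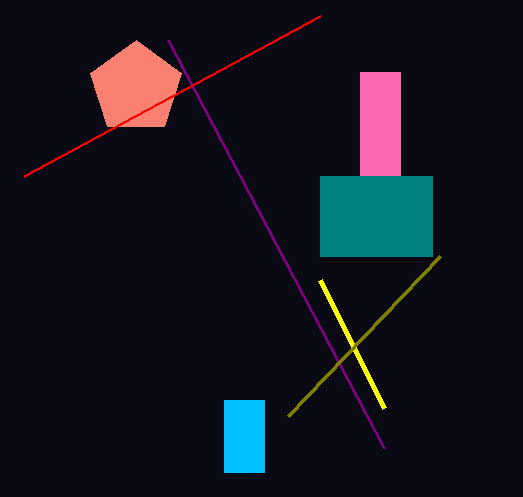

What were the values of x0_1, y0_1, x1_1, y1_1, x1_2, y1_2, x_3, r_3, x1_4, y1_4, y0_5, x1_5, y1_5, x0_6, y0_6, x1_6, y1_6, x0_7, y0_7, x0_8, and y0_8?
x0_1 = 360, y0_1 = 72, x1_1 = 400, y1_1 = 176, x1_2 = 384, y1_2 = 448, x_3 = 136, r_3 = 48, x1_4 = 320, y1_4 = 280, y0_5 = 400, x1_5 = 264, y1_5 = 472, x0_6 = 320, y0_6 = 176, x1_6 = 432, y1_6 = 256, x0_7 = 440, y0_7 = 256, x0_8 = 320, y0_8 = 16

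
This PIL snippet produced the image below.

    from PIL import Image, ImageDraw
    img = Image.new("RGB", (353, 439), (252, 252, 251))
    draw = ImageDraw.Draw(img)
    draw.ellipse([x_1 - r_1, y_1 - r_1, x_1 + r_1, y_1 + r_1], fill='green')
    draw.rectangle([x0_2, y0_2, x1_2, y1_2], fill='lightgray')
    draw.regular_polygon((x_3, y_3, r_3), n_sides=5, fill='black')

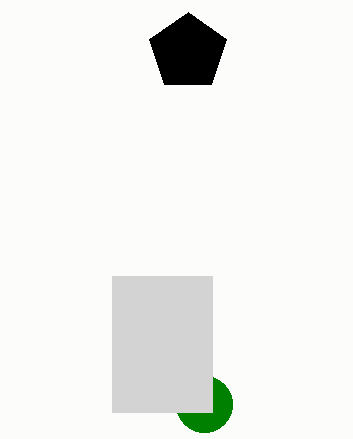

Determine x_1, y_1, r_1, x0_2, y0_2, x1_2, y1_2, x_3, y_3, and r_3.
x_1 = 204
y_1 = 404
r_1 = 28
x0_2 = 112
y0_2 = 276
x1_2 = 212
y1_2 = 412
x_3 = 188
y_3 = 52
r_3 = 40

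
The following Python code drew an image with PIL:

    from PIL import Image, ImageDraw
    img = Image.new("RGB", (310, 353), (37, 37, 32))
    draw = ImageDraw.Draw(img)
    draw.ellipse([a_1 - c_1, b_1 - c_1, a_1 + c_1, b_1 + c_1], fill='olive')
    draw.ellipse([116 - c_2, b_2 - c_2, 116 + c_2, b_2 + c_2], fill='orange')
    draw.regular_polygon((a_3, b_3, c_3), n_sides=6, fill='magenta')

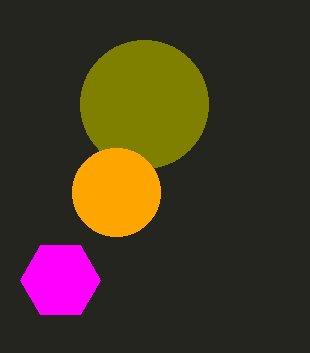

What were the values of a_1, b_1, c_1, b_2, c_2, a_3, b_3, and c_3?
a_1 = 144; b_1 = 104; c_1 = 64; b_2 = 192; c_2 = 44; a_3 = 60; b_3 = 280; c_3 = 40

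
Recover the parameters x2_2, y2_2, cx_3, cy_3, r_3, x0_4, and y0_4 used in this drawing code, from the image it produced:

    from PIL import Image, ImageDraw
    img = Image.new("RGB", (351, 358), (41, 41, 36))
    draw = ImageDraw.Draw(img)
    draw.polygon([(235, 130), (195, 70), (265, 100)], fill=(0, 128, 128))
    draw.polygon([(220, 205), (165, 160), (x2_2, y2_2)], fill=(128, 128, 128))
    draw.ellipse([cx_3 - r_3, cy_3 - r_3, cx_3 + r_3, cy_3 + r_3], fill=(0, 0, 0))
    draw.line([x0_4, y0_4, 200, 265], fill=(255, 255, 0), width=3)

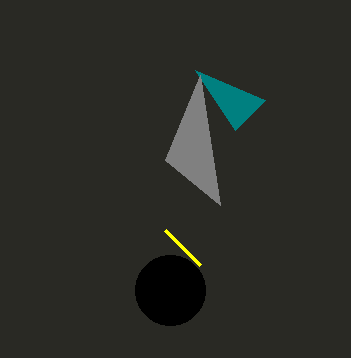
x2_2 = 200; y2_2 = 75; cx_3 = 170; cy_3 = 290; r_3 = 35; x0_4 = 165; y0_4 = 230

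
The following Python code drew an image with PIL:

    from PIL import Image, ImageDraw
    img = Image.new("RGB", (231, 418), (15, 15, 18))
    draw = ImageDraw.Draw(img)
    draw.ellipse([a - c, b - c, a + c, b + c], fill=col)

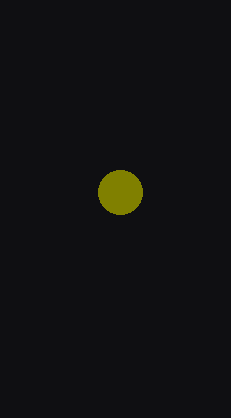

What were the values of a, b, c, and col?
a = 120; b = 192; c = 22; col = 'olive'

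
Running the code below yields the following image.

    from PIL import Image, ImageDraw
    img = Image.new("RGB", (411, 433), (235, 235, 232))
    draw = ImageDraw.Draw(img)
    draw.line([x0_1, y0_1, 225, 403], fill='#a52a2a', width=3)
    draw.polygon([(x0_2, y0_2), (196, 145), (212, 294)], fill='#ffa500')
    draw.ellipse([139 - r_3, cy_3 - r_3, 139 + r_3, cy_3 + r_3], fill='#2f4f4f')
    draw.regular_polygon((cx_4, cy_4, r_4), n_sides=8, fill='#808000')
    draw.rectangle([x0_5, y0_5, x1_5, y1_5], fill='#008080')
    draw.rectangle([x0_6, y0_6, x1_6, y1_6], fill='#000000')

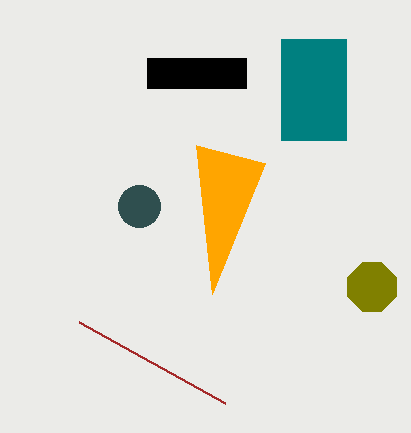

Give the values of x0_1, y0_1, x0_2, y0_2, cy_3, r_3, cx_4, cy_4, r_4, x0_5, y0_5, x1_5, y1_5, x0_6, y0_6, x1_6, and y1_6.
x0_1 = 79, y0_1 = 322, x0_2 = 265, y0_2 = 163, cy_3 = 206, r_3 = 21, cx_4 = 372, cy_4 = 287, r_4 = 26, x0_5 = 281, y0_5 = 39, x1_5 = 346, y1_5 = 140, x0_6 = 147, y0_6 = 58, x1_6 = 246, y1_6 = 88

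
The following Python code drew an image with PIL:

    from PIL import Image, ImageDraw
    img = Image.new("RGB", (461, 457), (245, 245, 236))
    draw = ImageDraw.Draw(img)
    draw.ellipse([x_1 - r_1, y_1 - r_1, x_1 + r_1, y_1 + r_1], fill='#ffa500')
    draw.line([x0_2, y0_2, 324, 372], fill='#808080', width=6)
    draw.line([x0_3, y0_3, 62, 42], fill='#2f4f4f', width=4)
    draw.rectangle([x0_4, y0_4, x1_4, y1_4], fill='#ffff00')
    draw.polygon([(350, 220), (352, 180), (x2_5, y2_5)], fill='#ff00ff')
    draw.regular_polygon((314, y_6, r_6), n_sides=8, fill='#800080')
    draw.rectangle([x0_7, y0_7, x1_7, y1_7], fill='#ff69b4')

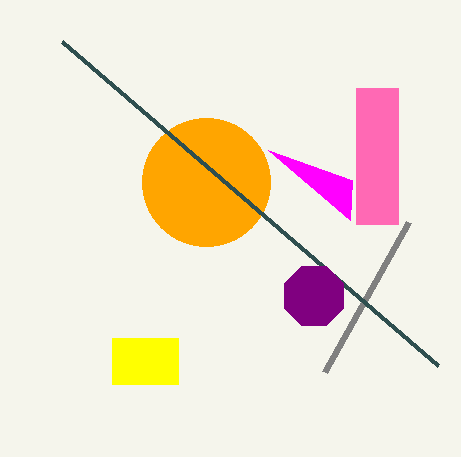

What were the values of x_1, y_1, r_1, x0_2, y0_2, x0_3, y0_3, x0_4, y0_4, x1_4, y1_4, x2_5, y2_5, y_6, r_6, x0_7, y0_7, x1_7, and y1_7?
x_1 = 206
y_1 = 182
r_1 = 64
x0_2 = 408
y0_2 = 222
x0_3 = 438
y0_3 = 366
x0_4 = 112
y0_4 = 338
x1_4 = 178
y1_4 = 384
x2_5 = 268
y2_5 = 150
y_6 = 296
r_6 = 32
x0_7 = 356
y0_7 = 88
x1_7 = 398
y1_7 = 224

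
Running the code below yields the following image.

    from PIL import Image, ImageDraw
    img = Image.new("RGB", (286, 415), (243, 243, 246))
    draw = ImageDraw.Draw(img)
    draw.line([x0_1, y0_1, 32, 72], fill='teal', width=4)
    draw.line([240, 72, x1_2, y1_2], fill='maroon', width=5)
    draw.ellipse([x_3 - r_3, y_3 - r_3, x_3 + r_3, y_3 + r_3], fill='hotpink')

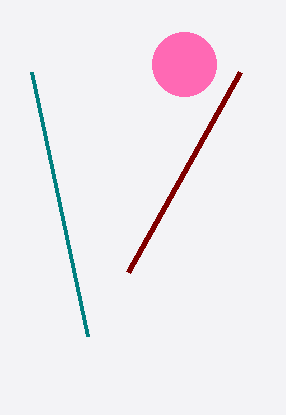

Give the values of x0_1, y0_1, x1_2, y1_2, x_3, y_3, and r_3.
x0_1 = 88; y0_1 = 336; x1_2 = 128; y1_2 = 272; x_3 = 184; y_3 = 64; r_3 = 32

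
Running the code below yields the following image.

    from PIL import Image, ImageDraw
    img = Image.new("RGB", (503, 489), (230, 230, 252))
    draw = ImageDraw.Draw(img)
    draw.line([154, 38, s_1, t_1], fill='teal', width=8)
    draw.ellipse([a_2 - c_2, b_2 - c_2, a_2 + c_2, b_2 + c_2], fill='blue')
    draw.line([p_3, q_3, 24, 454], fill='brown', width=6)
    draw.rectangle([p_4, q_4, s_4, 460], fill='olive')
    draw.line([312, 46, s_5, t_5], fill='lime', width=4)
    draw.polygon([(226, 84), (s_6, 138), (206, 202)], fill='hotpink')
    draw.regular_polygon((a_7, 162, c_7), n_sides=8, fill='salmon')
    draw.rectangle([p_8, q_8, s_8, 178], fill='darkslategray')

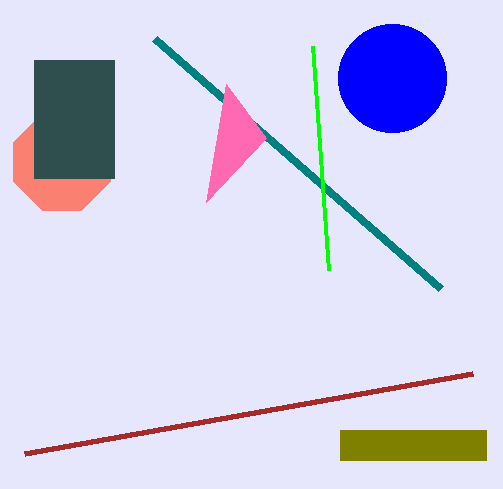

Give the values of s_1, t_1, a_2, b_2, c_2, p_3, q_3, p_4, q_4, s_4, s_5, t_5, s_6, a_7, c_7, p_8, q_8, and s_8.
s_1 = 440, t_1 = 288, a_2 = 392, b_2 = 78, c_2 = 54, p_3 = 472, q_3 = 374, p_4 = 340, q_4 = 430, s_4 = 486, s_5 = 328, t_5 = 270, s_6 = 266, a_7 = 62, c_7 = 52, p_8 = 34, q_8 = 60, s_8 = 114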